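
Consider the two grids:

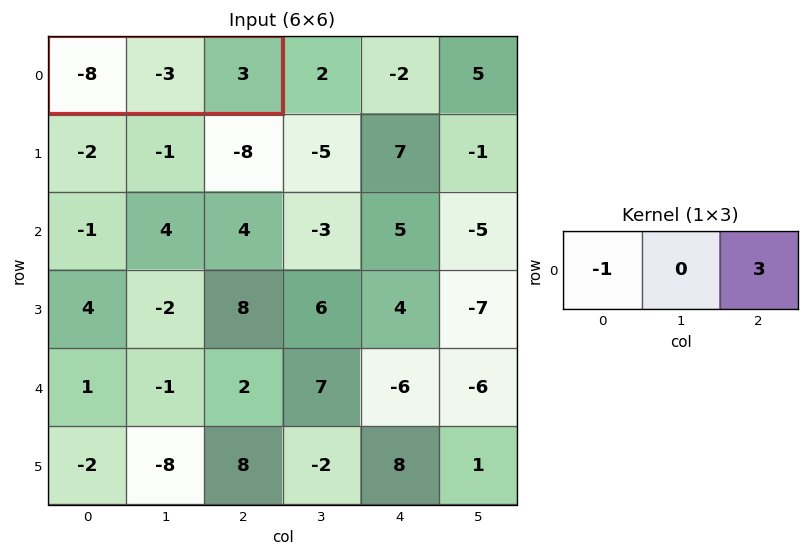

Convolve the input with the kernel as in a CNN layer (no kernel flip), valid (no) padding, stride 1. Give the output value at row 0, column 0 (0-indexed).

17

The receptive field on the input at this output position is [-8 -3 3]. Elementwise product with the kernel and sum: -8·-1 + 3·3.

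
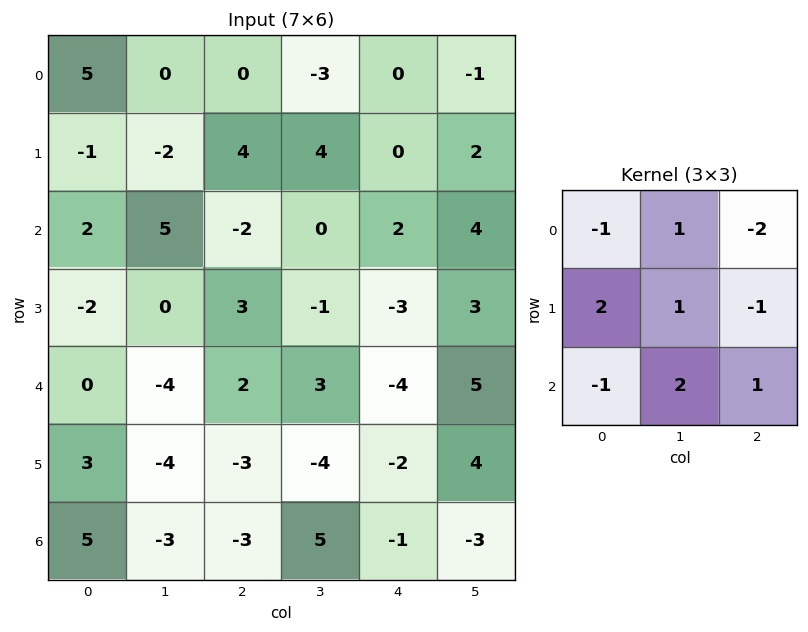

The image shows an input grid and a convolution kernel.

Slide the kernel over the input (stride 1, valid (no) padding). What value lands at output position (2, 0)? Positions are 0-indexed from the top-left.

The receptive field on the input at this output position is [2 5 -2 / -2 0 3 / 0 -4 2]. Elementwise product with the kernel and sum: 2·-1 + 5·1 + -2·-2 + -2·2 + 0·1 + 3·-1 + 0·-1 + -4·2 + 2·1.

-6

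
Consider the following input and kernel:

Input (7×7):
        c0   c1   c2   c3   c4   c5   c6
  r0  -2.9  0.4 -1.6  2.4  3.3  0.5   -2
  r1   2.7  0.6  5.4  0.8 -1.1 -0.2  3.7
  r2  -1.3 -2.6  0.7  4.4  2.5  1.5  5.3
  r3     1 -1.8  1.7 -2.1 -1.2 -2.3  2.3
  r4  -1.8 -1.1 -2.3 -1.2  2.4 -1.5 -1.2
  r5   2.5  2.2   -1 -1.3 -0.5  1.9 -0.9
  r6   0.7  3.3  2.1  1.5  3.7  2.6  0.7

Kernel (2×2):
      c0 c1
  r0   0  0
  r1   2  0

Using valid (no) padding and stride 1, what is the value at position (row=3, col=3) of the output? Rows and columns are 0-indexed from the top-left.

-2.4

The receptive field on the input at this output position is [-2.1 -1.2 / -1.2 2.4]. Elementwise product with the kernel and sum: -1.2·2.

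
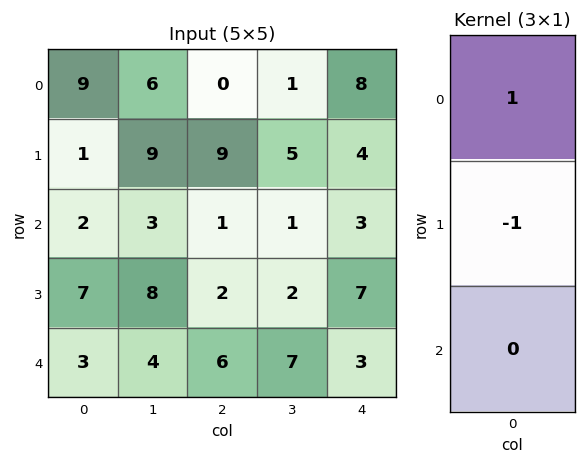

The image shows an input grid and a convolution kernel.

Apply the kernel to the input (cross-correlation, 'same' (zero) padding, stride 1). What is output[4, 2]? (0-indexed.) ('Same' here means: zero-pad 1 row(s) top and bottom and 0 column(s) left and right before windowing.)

The receptive field on the zero-padded input at this output position is [2 / 6 / 0]. Elementwise product with the kernel and sum: 2·1 + 6·-1.

-4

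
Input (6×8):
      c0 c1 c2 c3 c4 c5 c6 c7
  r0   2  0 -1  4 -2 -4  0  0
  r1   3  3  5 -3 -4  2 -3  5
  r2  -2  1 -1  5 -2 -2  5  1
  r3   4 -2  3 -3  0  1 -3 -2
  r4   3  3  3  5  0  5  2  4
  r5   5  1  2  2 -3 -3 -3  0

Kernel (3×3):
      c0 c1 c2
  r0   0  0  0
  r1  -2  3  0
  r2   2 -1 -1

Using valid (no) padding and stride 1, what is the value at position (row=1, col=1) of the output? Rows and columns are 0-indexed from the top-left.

The receptive field on the input at this output position is [3 5 -3 / 1 -1 5 / -2 3 -3]. Elementwise product with the kernel and sum: 1·-2 + -1·3 + -2·2 + 3·-1 + -3·-1.

-9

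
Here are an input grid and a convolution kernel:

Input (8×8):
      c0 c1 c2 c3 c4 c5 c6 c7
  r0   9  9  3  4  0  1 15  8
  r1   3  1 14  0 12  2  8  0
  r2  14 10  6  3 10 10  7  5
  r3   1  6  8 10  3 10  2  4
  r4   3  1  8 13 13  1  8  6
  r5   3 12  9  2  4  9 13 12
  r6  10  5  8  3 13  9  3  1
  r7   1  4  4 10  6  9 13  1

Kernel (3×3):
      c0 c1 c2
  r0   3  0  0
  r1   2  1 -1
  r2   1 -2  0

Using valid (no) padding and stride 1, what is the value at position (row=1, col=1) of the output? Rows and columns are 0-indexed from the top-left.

The receptive field on the input at this output position is [1 14 0 / 10 6 3 / 6 8 10]. Elementwise product with the kernel and sum: 1·3 + 10·2 + 6·1 + 3·-1 + 6·1 + 8·-2.

16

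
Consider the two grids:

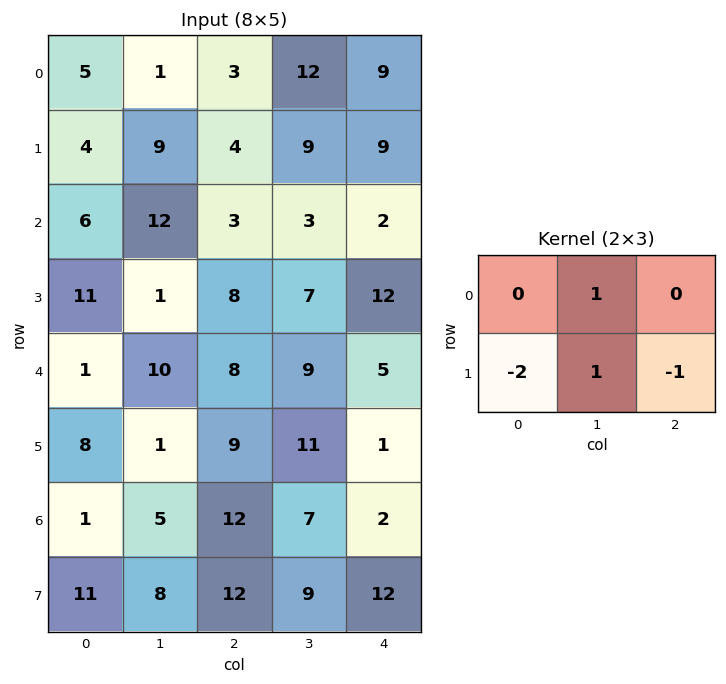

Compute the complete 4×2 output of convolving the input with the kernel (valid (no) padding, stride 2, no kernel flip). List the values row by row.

-2 4
-17 -18
-14 1
-21 -20

Output[0,0]: The receptive field on the input at this output position is [5 1 3 / 4 9 4]. Elementwise product with the kernel and sum: 1·1 + 4·-2 + 9·1 + 4·-1.
Output[0,1]: The receptive field on the input at this output position is [3 12 9 / 4 9 9]. Elementwise product with the kernel and sum: 12·1 + 4·-2 + 9·1 + 9·-1.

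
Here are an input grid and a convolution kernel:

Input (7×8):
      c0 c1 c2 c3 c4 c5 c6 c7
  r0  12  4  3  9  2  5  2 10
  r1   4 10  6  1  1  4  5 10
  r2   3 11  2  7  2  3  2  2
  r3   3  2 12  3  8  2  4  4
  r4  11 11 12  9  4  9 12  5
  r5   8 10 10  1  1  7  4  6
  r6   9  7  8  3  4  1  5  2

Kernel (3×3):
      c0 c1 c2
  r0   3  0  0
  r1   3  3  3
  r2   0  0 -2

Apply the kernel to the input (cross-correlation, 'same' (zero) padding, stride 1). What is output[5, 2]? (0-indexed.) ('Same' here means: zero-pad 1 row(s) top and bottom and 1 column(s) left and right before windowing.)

90

The receptive field on the zero-padded input at this output position is [11 12 9 / 10 10 1 / 7 8 3]. Elementwise product with the kernel and sum: 11·3 + 10·3 + 10·3 + 1·3 + 3·-2.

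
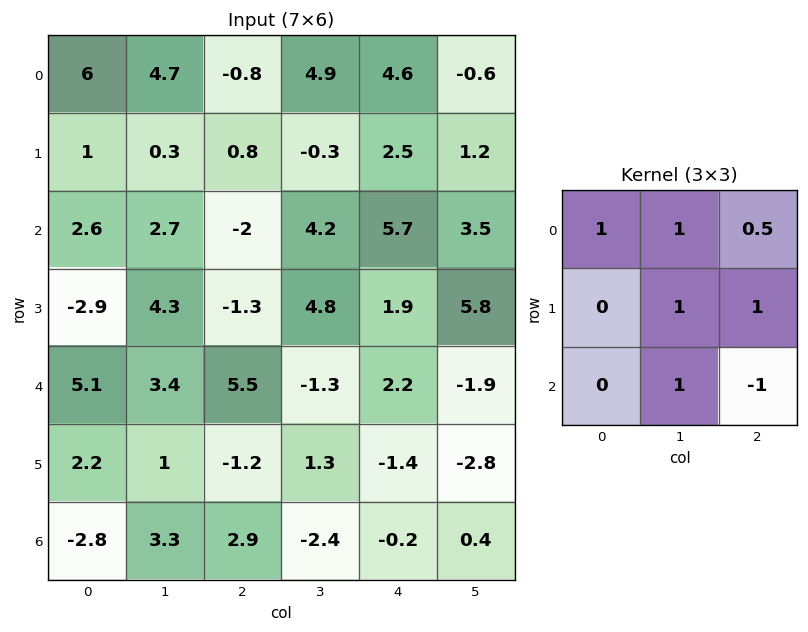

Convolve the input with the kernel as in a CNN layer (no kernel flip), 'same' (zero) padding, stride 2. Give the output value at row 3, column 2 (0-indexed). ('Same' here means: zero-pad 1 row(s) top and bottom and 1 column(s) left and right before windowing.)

-1.3

The receptive field on the zero-padded input at this output position is [1.3 -1.4 -2.8 / -2.4 -0.2 0.4 / 0 0 0]. Elementwise product with the kernel and sum: 1.3·1 + -1.4·1 + -2.8·0.5 + -0.2·1 + 0.4·1 + 0·1 + 0·-1.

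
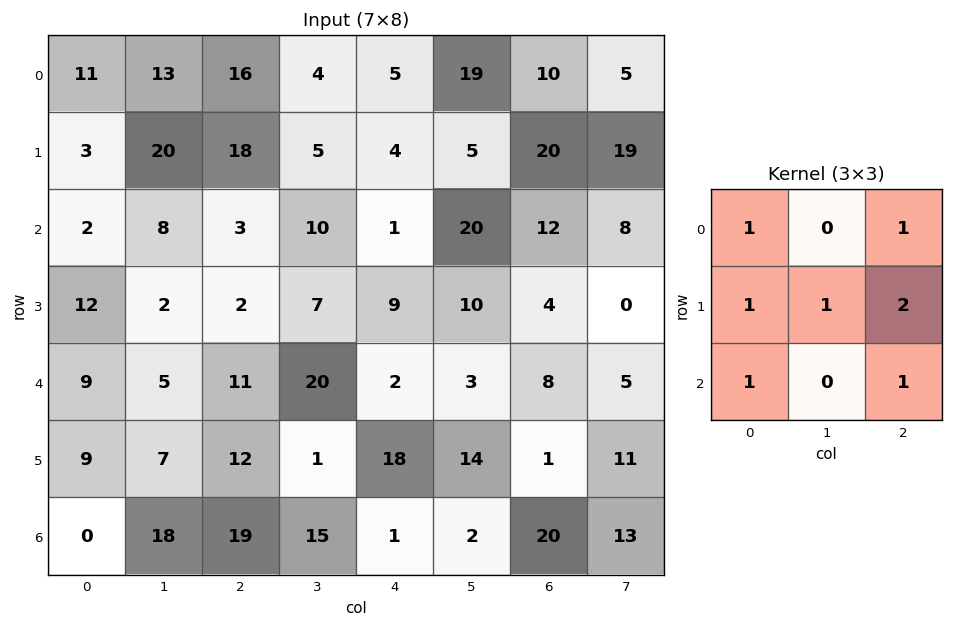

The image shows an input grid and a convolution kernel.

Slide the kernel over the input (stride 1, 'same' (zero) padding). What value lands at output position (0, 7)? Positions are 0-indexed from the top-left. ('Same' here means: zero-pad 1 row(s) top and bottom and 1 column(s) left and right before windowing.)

35

The receptive field on the zero-padded input at this output position is [0 0 0 / 10 5 0 / 20 19 0]. Elementwise product with the kernel and sum: 0·1 + 0·1 + 10·1 + 5·1 + 0·2 + 20·1 + 0·1.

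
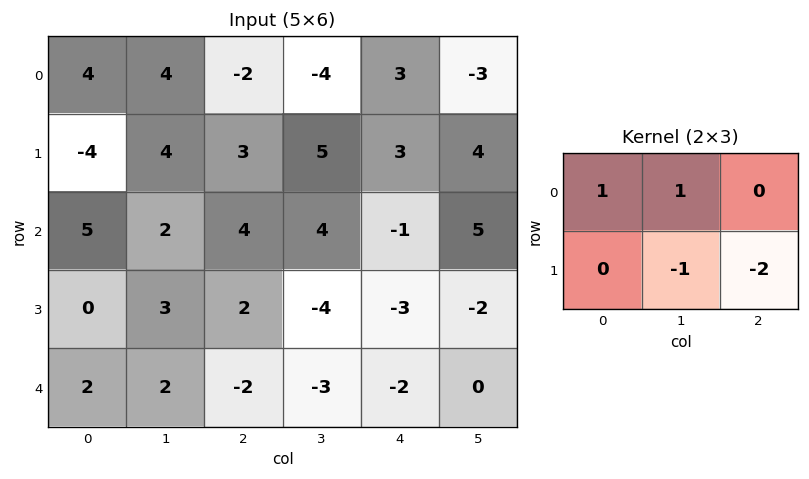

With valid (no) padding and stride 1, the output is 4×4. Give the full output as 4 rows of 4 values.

-2 -11 -17 -12
-10 -5 6 -1
0 12 18 10
5 13 5 -5

Output[0,0]: The receptive field on the input at this output position is [4 4 -2 / -4 4 3]. Elementwise product with the kernel and sum: 4·1 + 4·1 + 4·-1 + 3·-2.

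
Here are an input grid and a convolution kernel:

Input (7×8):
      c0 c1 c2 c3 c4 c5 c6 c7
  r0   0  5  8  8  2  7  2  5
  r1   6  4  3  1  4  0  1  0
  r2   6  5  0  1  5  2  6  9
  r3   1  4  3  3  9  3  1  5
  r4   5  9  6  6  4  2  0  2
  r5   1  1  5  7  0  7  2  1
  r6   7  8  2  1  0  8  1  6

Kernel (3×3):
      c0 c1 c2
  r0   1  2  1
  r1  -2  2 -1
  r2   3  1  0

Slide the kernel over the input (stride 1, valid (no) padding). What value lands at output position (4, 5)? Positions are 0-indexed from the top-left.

18

The receptive field on the input at this output position is [2 0 2 / 7 2 1 / 8 1 6]. Elementwise product with the kernel and sum: 2·1 + 0·2 + 2·1 + 7·-2 + 2·2 + 1·-1 + 8·3 + 1·1.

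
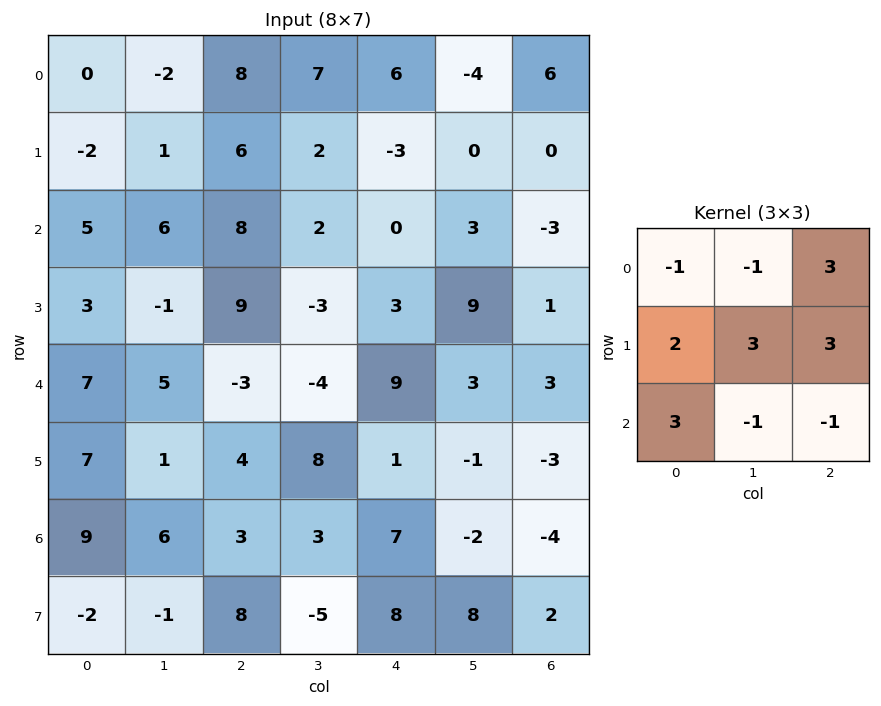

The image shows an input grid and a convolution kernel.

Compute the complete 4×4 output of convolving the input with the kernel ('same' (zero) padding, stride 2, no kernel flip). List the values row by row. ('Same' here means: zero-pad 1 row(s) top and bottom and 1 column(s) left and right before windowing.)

-5 36 29 10
36 32 -7 23
22 -37 79 5
44 43 -22 10

Output[0,0]: The receptive field on the zero-padded input at this output position is [0 0 0 / 0 0 -2 / 0 -2 1]. Elementwise product with the kernel and sum: 0·-1 + 0·-1 + 0·3 + 0·2 + 0·3 + -2·3 + 0·3 + -2·-1 + 1·-1.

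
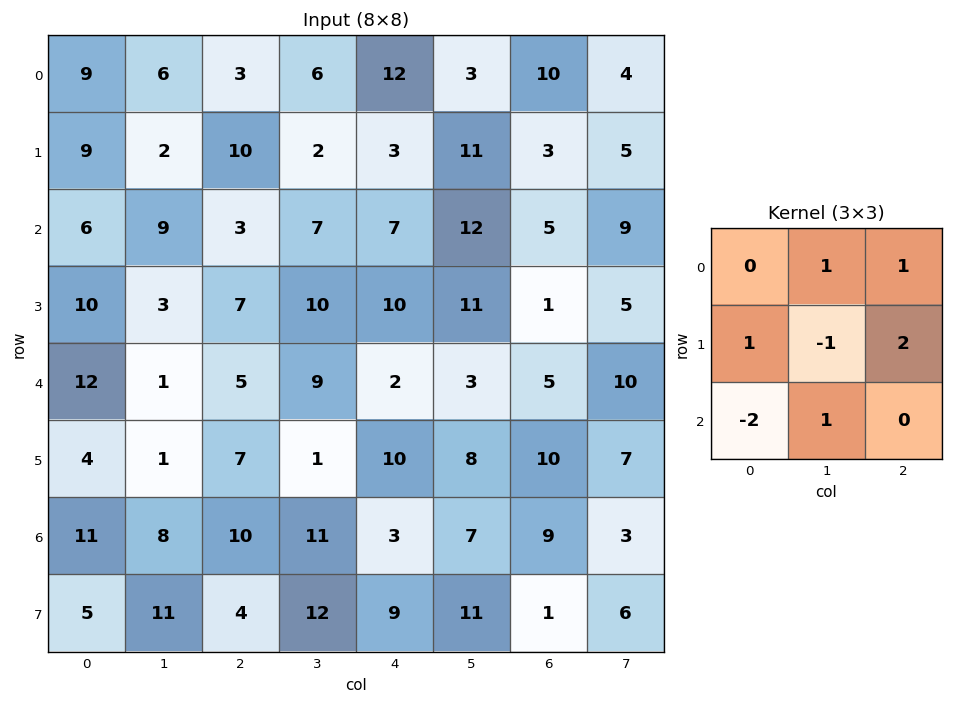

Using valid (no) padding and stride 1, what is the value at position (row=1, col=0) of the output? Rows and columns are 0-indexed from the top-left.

The receptive field on the input at this output position is [9 2 10 / 6 9 3 / 10 3 7]. Elementwise product with the kernel and sum: 2·1 + 10·1 + 6·1 + 9·-1 + 3·2 + 10·-2 + 3·1.

-2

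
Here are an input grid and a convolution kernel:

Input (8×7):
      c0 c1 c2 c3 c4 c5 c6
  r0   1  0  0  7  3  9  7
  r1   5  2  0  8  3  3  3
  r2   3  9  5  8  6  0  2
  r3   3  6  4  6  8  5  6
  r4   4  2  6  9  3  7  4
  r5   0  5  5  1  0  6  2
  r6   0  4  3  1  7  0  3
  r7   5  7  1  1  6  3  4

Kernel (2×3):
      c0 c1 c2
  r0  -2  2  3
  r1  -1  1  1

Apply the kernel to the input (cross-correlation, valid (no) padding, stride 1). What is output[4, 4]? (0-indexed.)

28

The receptive field on the input at this output position is [3 7 4 / 0 6 2]. Elementwise product with the kernel and sum: 3·-2 + 7·2 + 4·3 + 0·-1 + 6·1 + 2·1.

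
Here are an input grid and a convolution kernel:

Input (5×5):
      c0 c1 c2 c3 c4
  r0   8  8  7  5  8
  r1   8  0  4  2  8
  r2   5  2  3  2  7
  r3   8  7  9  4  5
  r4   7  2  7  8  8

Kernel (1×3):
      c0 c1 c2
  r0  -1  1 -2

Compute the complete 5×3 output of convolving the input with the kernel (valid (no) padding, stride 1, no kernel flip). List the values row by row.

-14 -11 -18
-16 0 -18
-9 -3 -15
-19 -6 -15
-19 -11 -15

Output[0,0]: The receptive field on the input at this output position is [8 8 7]. Elementwise product with the kernel and sum: 8·-1 + 8·1 + 7·-2.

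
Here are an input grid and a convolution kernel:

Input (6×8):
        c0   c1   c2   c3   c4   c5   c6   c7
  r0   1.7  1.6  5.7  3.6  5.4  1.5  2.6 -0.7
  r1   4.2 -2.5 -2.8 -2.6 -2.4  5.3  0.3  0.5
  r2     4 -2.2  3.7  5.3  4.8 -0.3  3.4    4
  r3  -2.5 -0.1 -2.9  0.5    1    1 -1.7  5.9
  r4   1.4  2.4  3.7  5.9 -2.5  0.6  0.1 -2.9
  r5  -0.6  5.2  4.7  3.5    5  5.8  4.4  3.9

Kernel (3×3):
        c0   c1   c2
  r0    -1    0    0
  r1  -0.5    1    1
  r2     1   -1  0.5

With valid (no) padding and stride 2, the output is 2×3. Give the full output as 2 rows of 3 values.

-1.05 -8.5 8.2
-4.9 -4.2 -9.05

Output[0,0]: The receptive field on the input at this output position is [1.7 1.6 5.7 / 4.2 -2.5 -2.8 / 4 -2.2 3.7]. Elementwise product with the kernel and sum: 1.7·-1 + 4.2·-0.5 + -2.5·1 + -2.8·1 + 4·1 + -2.2·-1 + 3.7·0.5.
Output[0,1]: The receptive field on the input at this output position is [5.7 3.6 5.4 / -2.8 -2.6 -2.4 / 3.7 5.3 4.8]. Elementwise product with the kernel and sum: 5.7·-1 + -2.8·-0.5 + -2.6·1 + -2.4·1 + 3.7·1 + 5.3·-1 + 4.8·0.5.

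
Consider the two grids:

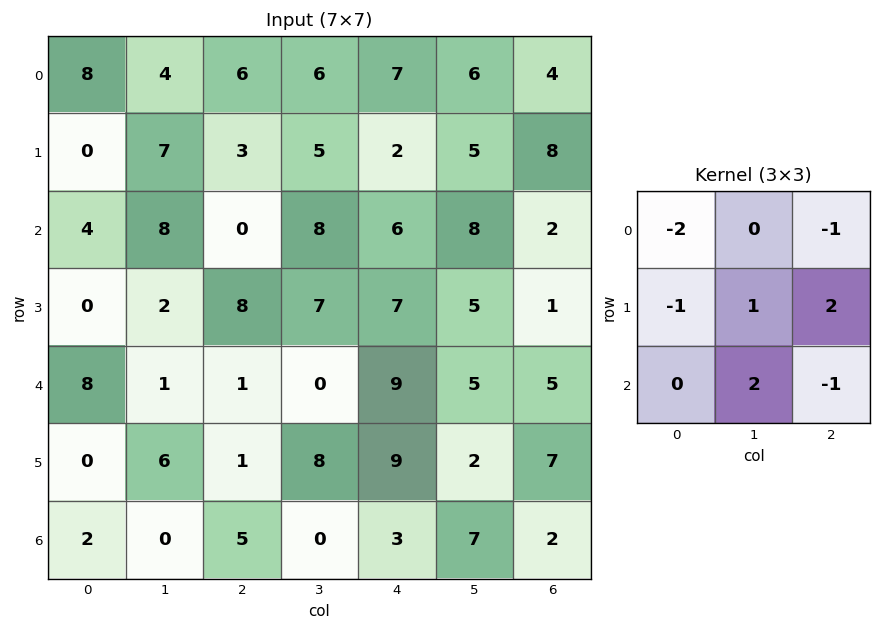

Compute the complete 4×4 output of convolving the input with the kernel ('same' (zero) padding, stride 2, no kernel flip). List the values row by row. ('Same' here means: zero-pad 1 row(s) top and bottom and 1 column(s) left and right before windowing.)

Output[0,0]: The receptive field on the zero-padded input at this output position is [0 0 0 / 0 8 4 / 0 0 7]. Elementwise product with the kernel and sum: 0·-2 + 0·-1 + 0·-1 + 8·1 + 4·2 + 0·2 + 7·-1.
Output[0,1]: The receptive field on the zero-padded input at this output position is [0 0 0 / 4 6 6 / 7 3 5]. Elementwise product with the kernel and sum: 0·-2 + 0·-1 + 4·-1 + 6·1 + 6·2 + 3·2 + 5·-1.

9 15 12 14
11 -2 8 -14
2 -17 16 4
-4 -15 -1 -9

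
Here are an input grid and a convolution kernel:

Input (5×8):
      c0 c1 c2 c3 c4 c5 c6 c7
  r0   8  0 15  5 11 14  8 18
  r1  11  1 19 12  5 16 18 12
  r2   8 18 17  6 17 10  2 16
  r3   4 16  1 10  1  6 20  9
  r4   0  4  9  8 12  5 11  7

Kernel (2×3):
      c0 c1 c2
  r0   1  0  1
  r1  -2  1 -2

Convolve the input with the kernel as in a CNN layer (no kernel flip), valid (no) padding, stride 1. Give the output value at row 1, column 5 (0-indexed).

-22

The receptive field on the input at this output position is [16 18 12 / 10 2 16]. Elementwise product with the kernel and sum: 16·1 + 12·1 + 10·-2 + 2·1 + 16·-2.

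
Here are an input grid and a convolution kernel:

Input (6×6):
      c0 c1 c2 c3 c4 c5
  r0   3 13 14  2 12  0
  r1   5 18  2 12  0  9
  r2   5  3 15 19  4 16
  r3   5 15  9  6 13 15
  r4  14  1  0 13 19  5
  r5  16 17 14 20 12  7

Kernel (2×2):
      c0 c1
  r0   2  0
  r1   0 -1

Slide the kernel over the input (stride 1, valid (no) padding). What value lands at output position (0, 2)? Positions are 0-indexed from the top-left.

16

The receptive field on the input at this output position is [14 2 / 2 12]. Elementwise product with the kernel and sum: 14·2 + 12·-1.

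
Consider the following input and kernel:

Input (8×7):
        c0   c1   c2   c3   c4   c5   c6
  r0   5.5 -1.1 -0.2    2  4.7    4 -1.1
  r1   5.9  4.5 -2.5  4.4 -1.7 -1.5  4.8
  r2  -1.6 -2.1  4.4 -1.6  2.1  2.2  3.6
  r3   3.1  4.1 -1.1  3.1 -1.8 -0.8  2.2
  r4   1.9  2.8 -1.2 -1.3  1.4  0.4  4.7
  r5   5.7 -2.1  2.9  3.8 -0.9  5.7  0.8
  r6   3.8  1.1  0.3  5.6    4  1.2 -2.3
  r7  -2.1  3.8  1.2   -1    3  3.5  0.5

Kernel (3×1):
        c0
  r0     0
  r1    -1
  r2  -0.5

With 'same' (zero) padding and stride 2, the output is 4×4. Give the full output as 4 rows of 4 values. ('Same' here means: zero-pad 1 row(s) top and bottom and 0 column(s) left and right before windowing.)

Output[0,0]: The receptive field on the zero-padded input at this output position is [0 / 5.5 / 5.9]. Elementwise product with the kernel and sum: 5.5·-1 + 5.9·-0.5.
Output[0,1]: The receptive field on the zero-padded input at this output position is [0 / -0.2 / -2.5]. Elementwise product with the kernel and sum: -0.2·-1 + -2.5·-0.5.

-8.45 1.45 -3.85 -1.3
0.05 -3.85 -1.2 -4.7
-4.75 -0.25 -0.95 -5.1
-2.75 -0.9 -5.5 2.05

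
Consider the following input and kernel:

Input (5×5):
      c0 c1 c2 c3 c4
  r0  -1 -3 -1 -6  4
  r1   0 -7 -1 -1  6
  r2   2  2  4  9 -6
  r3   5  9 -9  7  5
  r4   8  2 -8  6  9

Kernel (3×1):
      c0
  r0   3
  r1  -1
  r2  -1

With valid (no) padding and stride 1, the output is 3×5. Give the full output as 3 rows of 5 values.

Output[0,0]: The receptive field on the input at this output position is [-1 / 0 / 2]. Elementwise product with the kernel and sum: -1·3 + 0·-1 + 2·-1.
Output[0,1]: The receptive field on the input at this output position is [-3 / -7 / 2]. Elementwise product with the kernel and sum: -3·3 + -7·-1 + 2·-1.

-5 -4 -6 -26 12
-7 -32 2 -19 19
-7 -5 29 14 -32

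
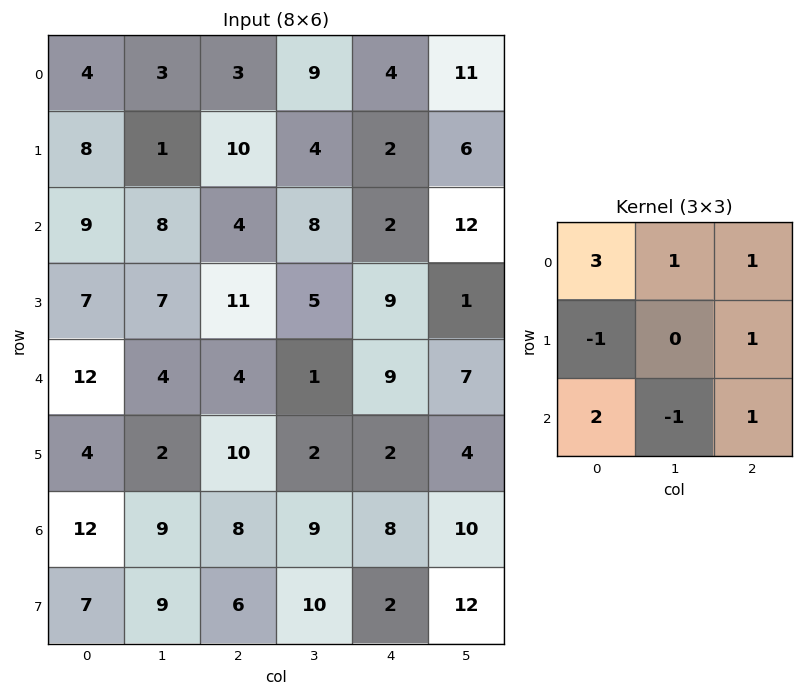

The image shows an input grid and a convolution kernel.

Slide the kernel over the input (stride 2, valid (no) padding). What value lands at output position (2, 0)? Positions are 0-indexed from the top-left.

The receptive field on the input at this output position is [12 4 4 / 4 2 10 / 12 9 8]. Elementwise product with the kernel and sum: 12·3 + 4·1 + 4·1 + 4·-1 + 10·1 + 12·2 + 9·-1 + 8·1.

73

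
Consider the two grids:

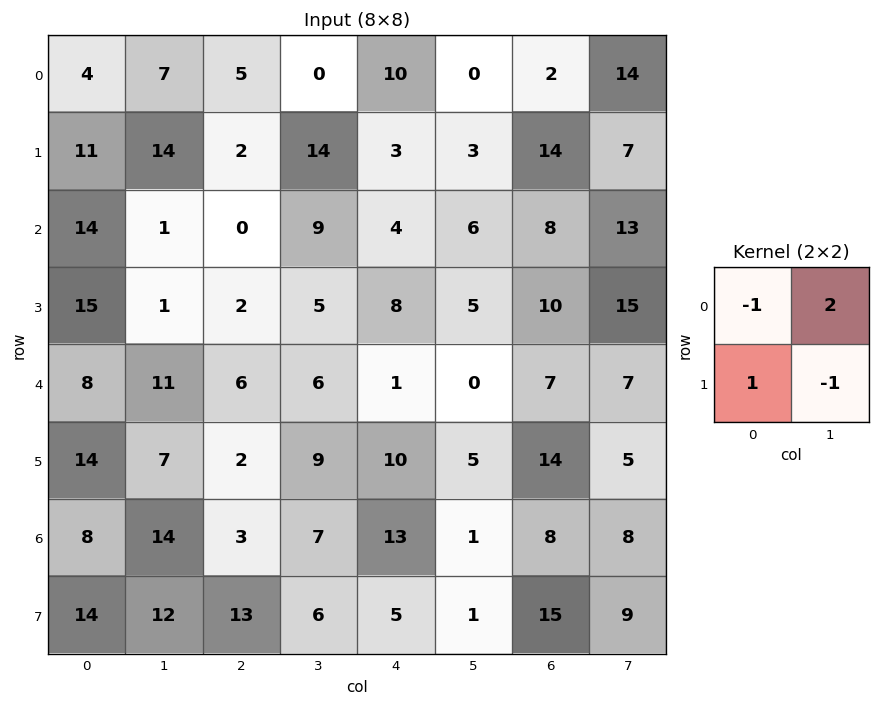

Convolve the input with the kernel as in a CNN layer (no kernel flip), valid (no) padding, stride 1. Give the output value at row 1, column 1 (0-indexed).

The receptive field on the input at this output position is [14 2 / 1 0]. Elementwise product with the kernel and sum: 14·-1 + 2·2 + 1·1 + 0·-1.

-9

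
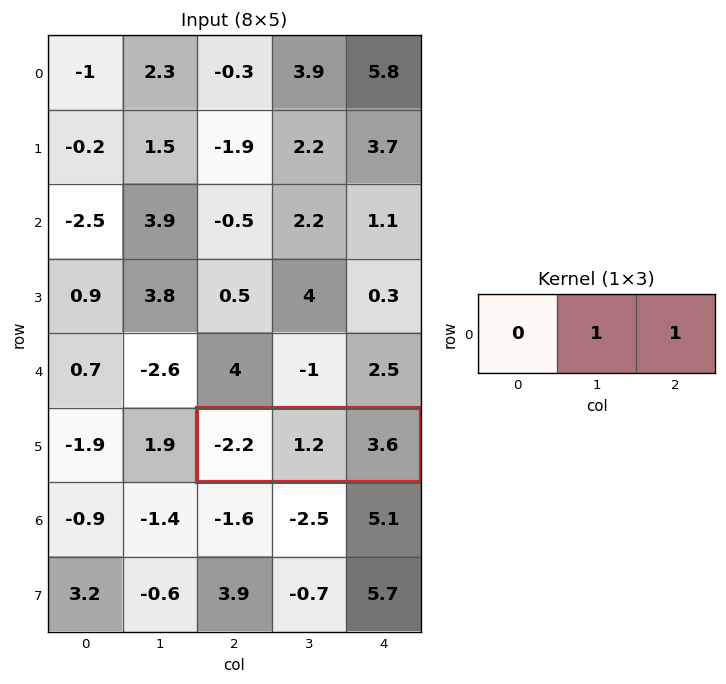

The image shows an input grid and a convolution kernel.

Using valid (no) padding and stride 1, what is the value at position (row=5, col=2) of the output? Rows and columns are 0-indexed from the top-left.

The receptive field on the input at this output position is [-2.2 1.2 3.6]. Elementwise product with the kernel and sum: 1.2·1 + 3.6·1.

4.8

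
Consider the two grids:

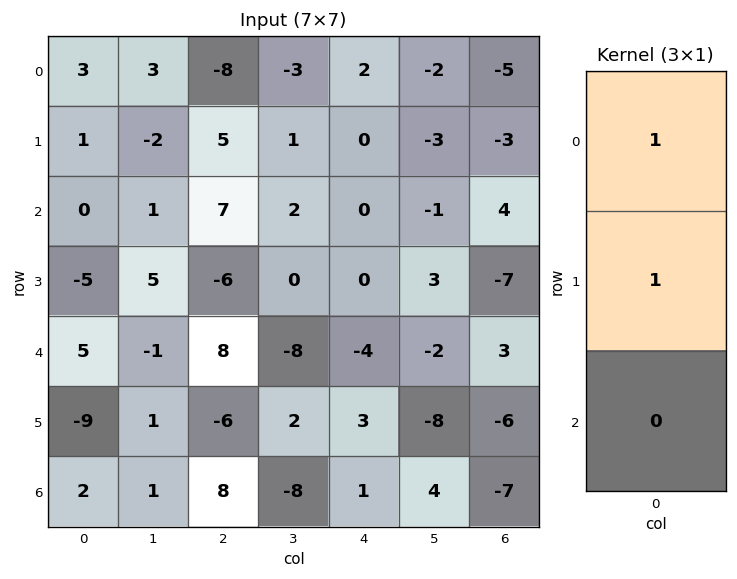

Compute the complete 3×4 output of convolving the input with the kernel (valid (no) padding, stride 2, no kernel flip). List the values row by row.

4 -3 2 -8
-5 1 0 -3
-4 2 -1 -3

Output[0,0]: The receptive field on the input at this output position is [3 / 1 / 0]. Elementwise product with the kernel and sum: 3·1 + 1·1.
Output[0,1]: The receptive field on the input at this output position is [-8 / 5 / 7]. Elementwise product with the kernel and sum: -8·1 + 5·1.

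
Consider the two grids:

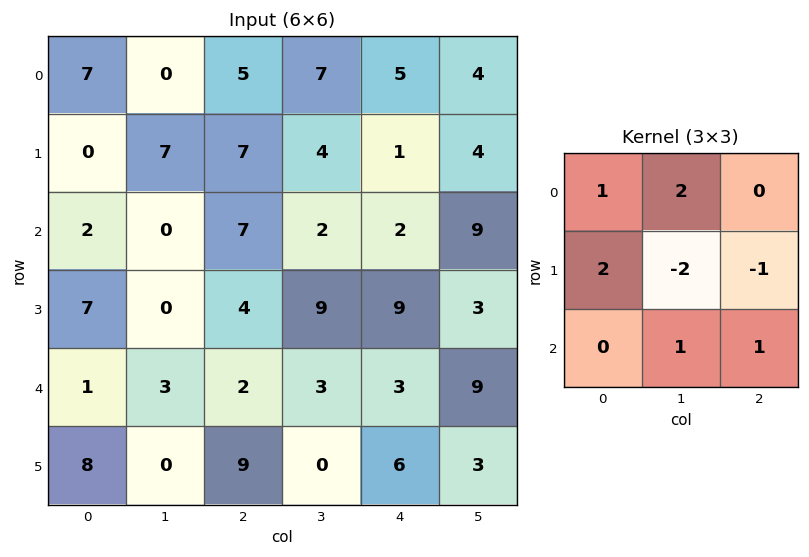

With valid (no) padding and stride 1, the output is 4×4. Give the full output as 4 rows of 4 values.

Output[0,0]: The receptive field on the input at this output position is [7 0 5 / 0 7 7 / 2 0 7]. Elementwise product with the kernel and sum: 7·1 + 0·2 + 0·2 + 7·-2 + 7·-1 + 0·1 + 7·1.

-7 15 28 30
15 18 41 9
17 2 -2 15
10 16 23 27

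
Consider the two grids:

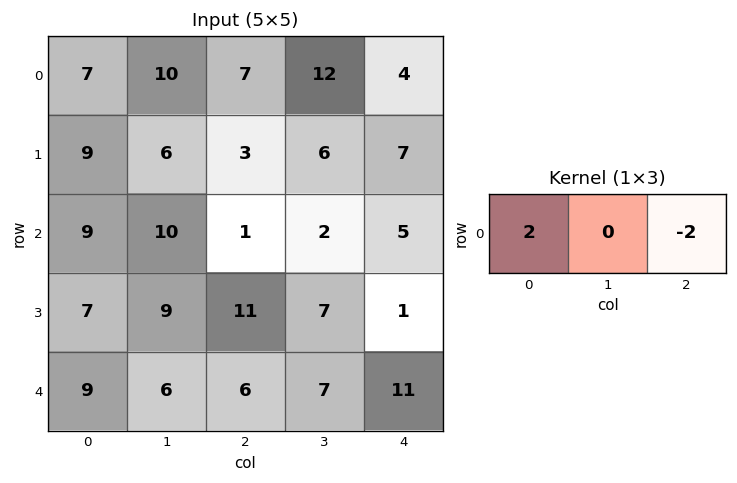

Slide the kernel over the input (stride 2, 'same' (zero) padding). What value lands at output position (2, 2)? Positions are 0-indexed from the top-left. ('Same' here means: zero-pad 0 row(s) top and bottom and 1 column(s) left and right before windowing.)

The receptive field on the zero-padded input at this output position is [7 11 0]. Elementwise product with the kernel and sum: 7·2 + 0·-2.

14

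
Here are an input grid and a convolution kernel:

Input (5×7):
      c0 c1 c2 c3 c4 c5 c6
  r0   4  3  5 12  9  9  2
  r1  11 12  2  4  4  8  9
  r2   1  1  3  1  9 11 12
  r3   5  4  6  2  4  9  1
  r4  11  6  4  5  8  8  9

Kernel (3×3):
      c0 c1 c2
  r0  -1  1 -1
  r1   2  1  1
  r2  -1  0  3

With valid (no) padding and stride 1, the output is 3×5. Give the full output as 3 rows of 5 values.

Output[0,0]: The receptive field on the input at this output position is [4 3 5 / 11 12 2 / 1 1 3]. Elementwise product with the kernel and sum: 4·-1 + 3·1 + 5·-1 + 11·2 + 12·1 + 2·1 + 1·-1 + 3·3.
Output[0,1]: The receptive field on the input at this output position is [3 5 12 / 12 2 4 / 1 3 1]. Elementwise product with the kernel and sum: 3·-1 + 5·1 + 12·-1 + 12·2 + 2·1 + 4·1 + 1·-1 + 1·3.

38 22 34 40 50
18 -6 20 39 35
18 26 27 33 27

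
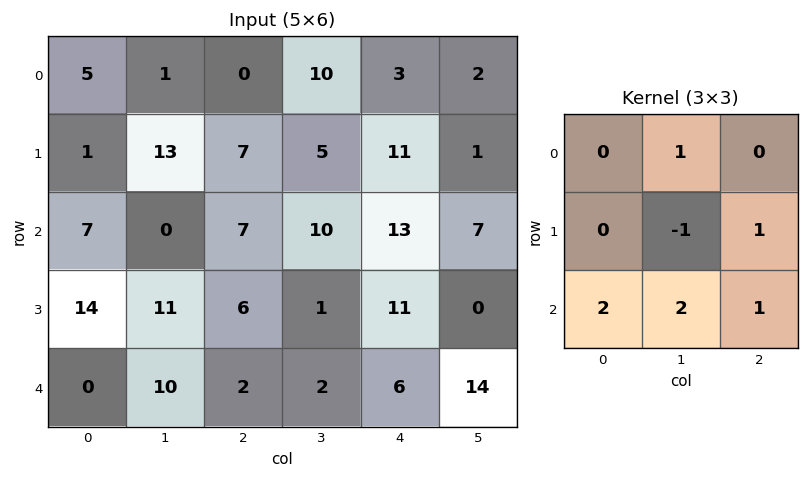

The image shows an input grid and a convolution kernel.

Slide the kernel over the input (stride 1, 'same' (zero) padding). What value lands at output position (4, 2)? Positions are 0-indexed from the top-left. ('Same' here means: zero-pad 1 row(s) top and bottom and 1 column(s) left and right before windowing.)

6

The receptive field on the zero-padded input at this output position is [11 6 1 / 10 2 2 / 0 0 0]. Elementwise product with the kernel and sum: 6·1 + 2·-1 + 2·1 + 0·2 + 0·2 + 0·1.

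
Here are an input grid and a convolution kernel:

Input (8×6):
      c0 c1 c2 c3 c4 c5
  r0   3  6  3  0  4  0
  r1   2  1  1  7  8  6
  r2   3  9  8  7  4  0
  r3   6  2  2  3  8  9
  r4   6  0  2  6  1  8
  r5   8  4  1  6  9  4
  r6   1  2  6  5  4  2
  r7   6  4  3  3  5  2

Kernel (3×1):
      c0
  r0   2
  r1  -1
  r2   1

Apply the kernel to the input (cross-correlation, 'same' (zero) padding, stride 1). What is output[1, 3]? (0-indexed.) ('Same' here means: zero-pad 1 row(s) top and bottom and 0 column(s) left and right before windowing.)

The receptive field on the zero-padded input at this output position is [0 / 7 / 7]. Elementwise product with the kernel and sum: 0·2 + 7·-1 + 7·1.

0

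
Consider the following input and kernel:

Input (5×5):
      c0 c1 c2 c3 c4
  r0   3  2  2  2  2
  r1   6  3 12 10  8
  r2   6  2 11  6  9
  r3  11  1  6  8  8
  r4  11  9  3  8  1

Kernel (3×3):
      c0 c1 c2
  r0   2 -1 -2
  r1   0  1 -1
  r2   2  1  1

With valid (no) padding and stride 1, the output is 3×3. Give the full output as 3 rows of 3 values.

Output[0,0]: The receptive field on the input at this output position is [3 2 2 / 6 3 12 / 6 2 11]. Elementwise product with the kernel and sum: 3·2 + 2·-1 + 2·-2 + 3·1 + 12·-1 + 6·2 + 2·1 + 11·1.

16 21 37
5 -5 23
17 8 13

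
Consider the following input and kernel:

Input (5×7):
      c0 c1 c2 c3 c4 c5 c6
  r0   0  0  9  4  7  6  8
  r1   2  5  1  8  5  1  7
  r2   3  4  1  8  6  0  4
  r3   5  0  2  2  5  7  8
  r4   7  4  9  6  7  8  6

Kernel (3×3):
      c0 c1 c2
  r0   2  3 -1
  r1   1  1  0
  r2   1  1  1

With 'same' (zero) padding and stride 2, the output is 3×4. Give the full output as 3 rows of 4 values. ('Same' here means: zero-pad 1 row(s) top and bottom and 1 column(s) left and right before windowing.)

7 23 25 22
9 14 58 42
22 17 25 52

Output[0,0]: The receptive field on the zero-padded input at this output position is [0 0 0 / 0 0 0 / 0 2 5]. Elementwise product with the kernel and sum: 0·2 + 0·3 + 0·-1 + 0·1 + 0·1 + 0·1 + 2·1 + 5·1.
Output[0,1]: The receptive field on the zero-padded input at this output position is [0 0 0 / 0 9 4 / 5 1 8]. Elementwise product with the kernel and sum: 0·2 + 0·3 + 0·-1 + 0·1 + 9·1 + 5·1 + 1·1 + 8·1.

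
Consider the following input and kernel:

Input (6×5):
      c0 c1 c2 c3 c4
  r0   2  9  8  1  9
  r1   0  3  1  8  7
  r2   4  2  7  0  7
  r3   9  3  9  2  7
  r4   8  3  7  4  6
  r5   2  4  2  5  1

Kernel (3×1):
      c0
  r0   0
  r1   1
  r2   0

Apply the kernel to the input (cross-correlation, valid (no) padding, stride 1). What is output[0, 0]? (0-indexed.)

The receptive field on the input at this output position is [2 / 0 / 4]. Elementwise product with the kernel and sum: 0·1.

0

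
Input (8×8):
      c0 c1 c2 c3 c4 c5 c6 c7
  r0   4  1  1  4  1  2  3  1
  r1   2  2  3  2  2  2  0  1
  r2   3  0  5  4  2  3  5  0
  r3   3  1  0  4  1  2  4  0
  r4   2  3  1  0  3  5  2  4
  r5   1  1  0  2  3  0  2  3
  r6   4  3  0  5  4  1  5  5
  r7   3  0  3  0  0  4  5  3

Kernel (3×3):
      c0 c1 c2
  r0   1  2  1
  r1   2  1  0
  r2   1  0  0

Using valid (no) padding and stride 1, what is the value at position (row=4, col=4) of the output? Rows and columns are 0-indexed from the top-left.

The receptive field on the input at this output position is [3 5 2 / 3 0 2 / 4 1 5]. Elementwise product with the kernel and sum: 3·1 + 5·2 + 2·1 + 3·2 + 0·1 + 4·1.

25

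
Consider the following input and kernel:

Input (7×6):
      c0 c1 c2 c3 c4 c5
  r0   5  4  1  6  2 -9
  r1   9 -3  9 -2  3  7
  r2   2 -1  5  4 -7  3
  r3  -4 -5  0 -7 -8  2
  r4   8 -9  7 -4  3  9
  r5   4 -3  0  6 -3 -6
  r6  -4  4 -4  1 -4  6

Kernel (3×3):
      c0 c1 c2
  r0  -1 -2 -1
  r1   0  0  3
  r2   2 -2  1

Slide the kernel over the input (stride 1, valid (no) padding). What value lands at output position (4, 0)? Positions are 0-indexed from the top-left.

The receptive field on the input at this output position is [8 -9 7 / 4 -3 0 / -4 4 -4]. Elementwise product with the kernel and sum: 8·-1 + -9·-2 + 7·-1 + 0·3 + -4·2 + 4·-2 + -4·1.

-17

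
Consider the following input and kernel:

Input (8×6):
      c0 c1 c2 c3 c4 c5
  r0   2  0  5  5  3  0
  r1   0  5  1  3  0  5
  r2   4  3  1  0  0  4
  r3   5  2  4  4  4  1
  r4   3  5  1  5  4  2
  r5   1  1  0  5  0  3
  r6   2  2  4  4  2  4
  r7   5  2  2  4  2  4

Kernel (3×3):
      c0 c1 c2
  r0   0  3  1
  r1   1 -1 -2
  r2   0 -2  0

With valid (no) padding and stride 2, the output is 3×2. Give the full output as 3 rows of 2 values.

-8 16
-5 -18
12 6

Output[0,0]: The receptive field on the input at this output position is [2 0 5 / 0 5 1 / 4 3 1]. Elementwise product with the kernel and sum: 0·3 + 5·1 + 0·1 + 5·-1 + 1·-2 + 3·-2.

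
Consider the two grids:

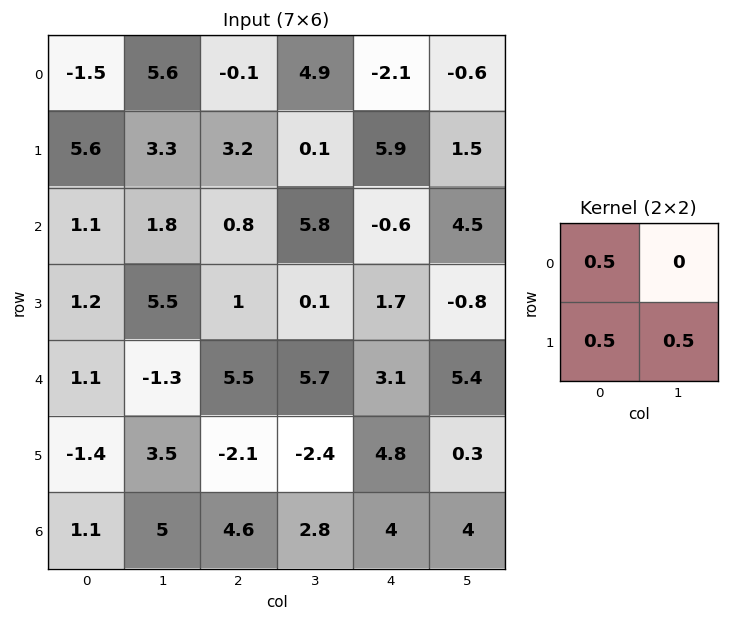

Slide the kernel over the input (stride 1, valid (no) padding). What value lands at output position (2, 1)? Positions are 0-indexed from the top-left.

4.15

The receptive field on the input at this output position is [1.8 0.8 / 5.5 1]. Elementwise product with the kernel and sum: 1.8·0.5 + 5.5·0.5 + 1·0.5.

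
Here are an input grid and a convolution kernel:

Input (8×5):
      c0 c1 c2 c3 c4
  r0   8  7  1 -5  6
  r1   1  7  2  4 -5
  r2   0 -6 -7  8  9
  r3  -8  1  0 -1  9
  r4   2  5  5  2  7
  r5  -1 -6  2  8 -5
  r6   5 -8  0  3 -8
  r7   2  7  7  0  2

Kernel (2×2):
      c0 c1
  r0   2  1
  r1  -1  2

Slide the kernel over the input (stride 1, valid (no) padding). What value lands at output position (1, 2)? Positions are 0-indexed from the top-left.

31

The receptive field on the input at this output position is [2 4 / -7 8]. Elementwise product with the kernel and sum: 2·2 + 4·1 + -7·-1 + 8·2.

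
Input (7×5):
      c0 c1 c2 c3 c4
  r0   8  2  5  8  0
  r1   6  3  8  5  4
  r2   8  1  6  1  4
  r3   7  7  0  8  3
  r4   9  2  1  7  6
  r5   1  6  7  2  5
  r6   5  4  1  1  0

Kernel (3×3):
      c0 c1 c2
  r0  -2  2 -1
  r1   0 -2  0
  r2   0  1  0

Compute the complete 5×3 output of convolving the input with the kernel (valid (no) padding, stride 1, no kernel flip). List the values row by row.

-22 -12 -3
-9 -7 -4
-32 10 -23
2 -17 1
-23 -22 3

Output[0,0]: The receptive field on the input at this output position is [8 2 5 / 6 3 8 / 8 1 6]. Elementwise product with the kernel and sum: 8·-2 + 2·2 + 5·-1 + 3·-2 + 1·1.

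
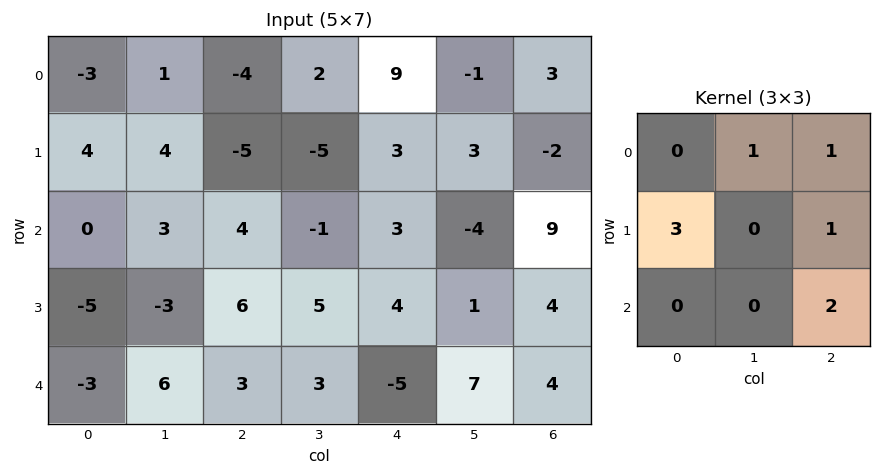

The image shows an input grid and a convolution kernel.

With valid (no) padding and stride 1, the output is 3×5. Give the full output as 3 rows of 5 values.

12 3 5 -12 27
15 8 21 1 27
4 5 14 29 29

Output[0,0]: The receptive field on the input at this output position is [-3 1 -4 / 4 4 -5 / 0 3 4]. Elementwise product with the kernel and sum: 1·1 + -4·1 + 4·3 + -5·1 + 4·2.
Output[0,1]: The receptive field on the input at this output position is [1 -4 2 / 4 -5 -5 / 3 4 -1]. Elementwise product with the kernel and sum: -4·1 + 2·1 + 4·3 + -5·1 + -1·2.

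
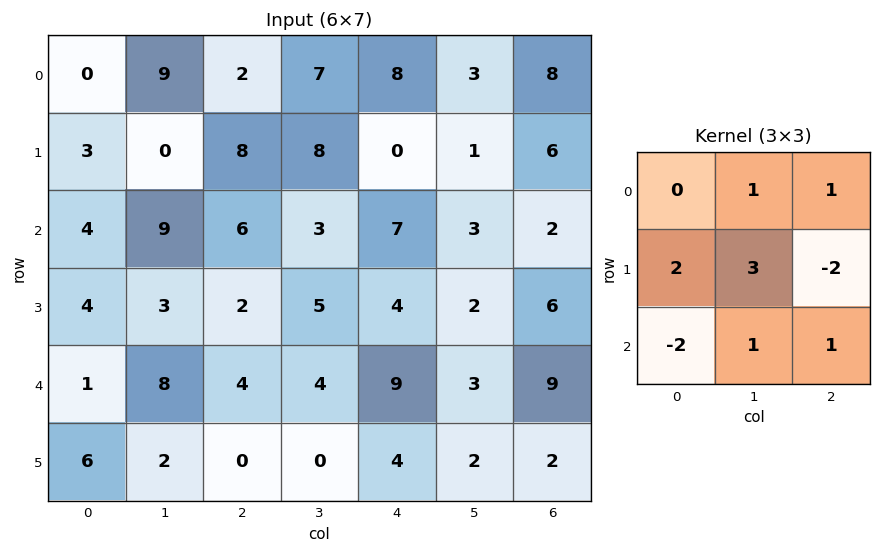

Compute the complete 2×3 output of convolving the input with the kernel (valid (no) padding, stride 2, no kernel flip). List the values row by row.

Output[0,0]: The receptive field on the input at this output position is [0 9 2 / 3 0 8 / 4 9 6]. Elementwise product with the kernel and sum: 9·1 + 2·1 + 3·2 + 0·3 + 8·-2 + 4·-2 + 9·1 + 6·1.
Output[0,1]: The receptive field on the input at this output position is [2 7 8 / 8 8 0 / 6 3 7]. Elementwise product with the kernel and sum: 7·1 + 8·1 + 8·2 + 8·3 + 0·-2 + 6·-2 + 3·1 + 7·1.

8 53 -7
38 26 1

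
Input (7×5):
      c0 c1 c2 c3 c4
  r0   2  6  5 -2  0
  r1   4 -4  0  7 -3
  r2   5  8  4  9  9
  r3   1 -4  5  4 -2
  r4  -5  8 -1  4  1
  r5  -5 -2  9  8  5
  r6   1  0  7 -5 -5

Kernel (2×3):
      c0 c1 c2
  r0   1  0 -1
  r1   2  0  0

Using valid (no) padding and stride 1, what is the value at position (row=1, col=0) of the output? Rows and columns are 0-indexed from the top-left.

The receptive field on the input at this output position is [4 -4 0 / 5 8 4]. Elementwise product with the kernel and sum: 4·1 + 0·-1 + 5·2.

14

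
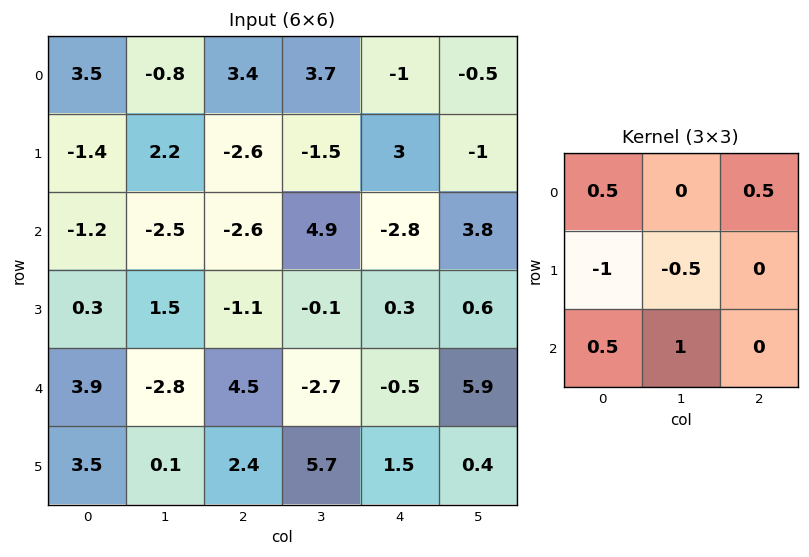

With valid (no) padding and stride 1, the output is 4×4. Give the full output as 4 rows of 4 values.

Output[0,0]: The receptive field on the input at this output position is [3.5 -0.8 3.4 / -1.4 2.2 -2.6 / -1.2 -2.5 -2.6]. Elementwise product with the kernel and sum: 3.5·0.5 + 3.4·0.5 + -1.4·-1 + 2.2·-0.5 + -1.2·0.5 + -2.5·1.

0.65 -3.3 8.15 1.25
2.1 3.8 -0.3 -4.5
-3.8 3.35 -2 2.45
-1.05 3.7 3.35 7.55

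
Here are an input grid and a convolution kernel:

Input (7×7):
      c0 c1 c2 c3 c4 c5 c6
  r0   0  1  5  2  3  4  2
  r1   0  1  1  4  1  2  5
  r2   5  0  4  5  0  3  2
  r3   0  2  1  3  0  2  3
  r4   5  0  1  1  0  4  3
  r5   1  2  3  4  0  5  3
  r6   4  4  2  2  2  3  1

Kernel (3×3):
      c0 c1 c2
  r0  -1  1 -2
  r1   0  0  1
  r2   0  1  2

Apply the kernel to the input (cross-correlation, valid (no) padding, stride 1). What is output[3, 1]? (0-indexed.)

5

The receptive field on the input at this output position is [2 1 3 / 0 1 1 / 2 3 4]. Elementwise product with the kernel and sum: 2·-1 + 1·1 + 3·-2 + 1·1 + 3·1 + 4·2.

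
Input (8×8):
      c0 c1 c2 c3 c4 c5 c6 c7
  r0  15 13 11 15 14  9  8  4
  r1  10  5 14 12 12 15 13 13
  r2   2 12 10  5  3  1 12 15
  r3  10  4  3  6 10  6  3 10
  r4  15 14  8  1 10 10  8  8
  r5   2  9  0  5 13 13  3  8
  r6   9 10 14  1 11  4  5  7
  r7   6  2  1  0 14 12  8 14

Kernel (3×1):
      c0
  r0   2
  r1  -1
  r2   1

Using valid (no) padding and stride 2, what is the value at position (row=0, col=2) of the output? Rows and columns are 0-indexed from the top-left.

The receptive field on the input at this output position is [14 / 12 / 3]. Elementwise product with the kernel and sum: 14·2 + 12·-1 + 3·1.

19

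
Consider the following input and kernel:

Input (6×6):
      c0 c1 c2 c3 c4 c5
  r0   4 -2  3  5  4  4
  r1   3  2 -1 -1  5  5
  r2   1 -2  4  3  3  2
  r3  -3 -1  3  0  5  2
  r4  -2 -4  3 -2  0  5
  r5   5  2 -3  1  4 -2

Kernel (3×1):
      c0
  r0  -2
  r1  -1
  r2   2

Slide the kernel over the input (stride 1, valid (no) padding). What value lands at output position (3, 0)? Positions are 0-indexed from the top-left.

18

The receptive field on the input at this output position is [-3 / -2 / 5]. Elementwise product with the kernel and sum: -3·-2 + -2·-1 + 5·2.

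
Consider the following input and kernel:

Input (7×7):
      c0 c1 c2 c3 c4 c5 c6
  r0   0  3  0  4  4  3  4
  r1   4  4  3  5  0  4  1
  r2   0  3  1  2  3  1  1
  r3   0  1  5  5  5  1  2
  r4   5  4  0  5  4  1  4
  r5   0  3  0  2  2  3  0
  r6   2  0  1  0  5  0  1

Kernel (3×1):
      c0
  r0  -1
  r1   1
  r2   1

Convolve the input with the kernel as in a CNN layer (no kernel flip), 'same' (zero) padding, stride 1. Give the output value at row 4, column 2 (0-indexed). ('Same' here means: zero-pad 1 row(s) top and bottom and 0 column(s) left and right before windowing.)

-5

The receptive field on the zero-padded input at this output position is [5 / 0 / 0]. Elementwise product with the kernel and sum: 5·-1 + 0·1 + 0·1.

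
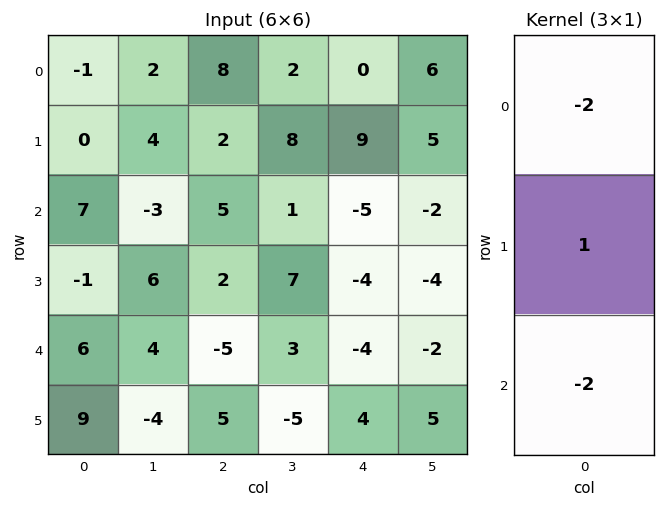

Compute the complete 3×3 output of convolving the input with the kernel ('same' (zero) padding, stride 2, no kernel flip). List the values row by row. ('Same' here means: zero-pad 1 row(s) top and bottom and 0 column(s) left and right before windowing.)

Output[0,0]: The receptive field on the zero-padded input at this output position is [0 / -1 / 0]. Elementwise product with the kernel and sum: 0·-2 + -1·1 + 0·-2.

-1 4 -18
9 -3 -15
-10 -19 -4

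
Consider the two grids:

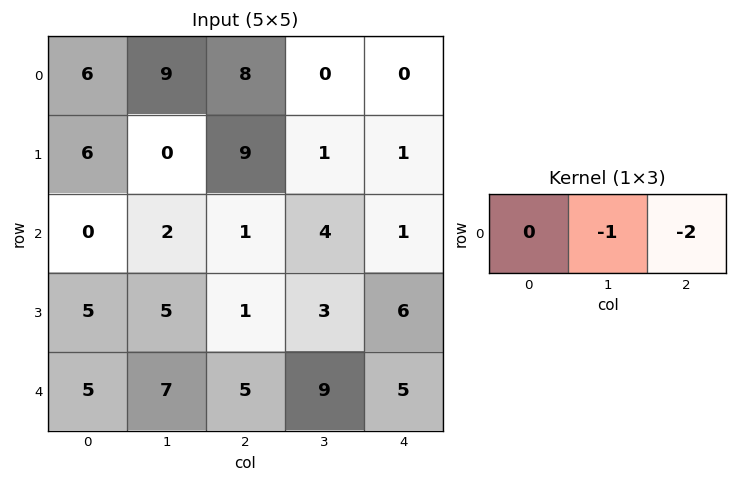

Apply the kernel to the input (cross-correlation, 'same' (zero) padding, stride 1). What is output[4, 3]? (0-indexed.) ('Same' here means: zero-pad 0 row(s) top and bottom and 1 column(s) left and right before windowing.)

-19

The receptive field on the zero-padded input at this output position is [5 9 5]. Elementwise product with the kernel and sum: 9·-1 + 5·-2.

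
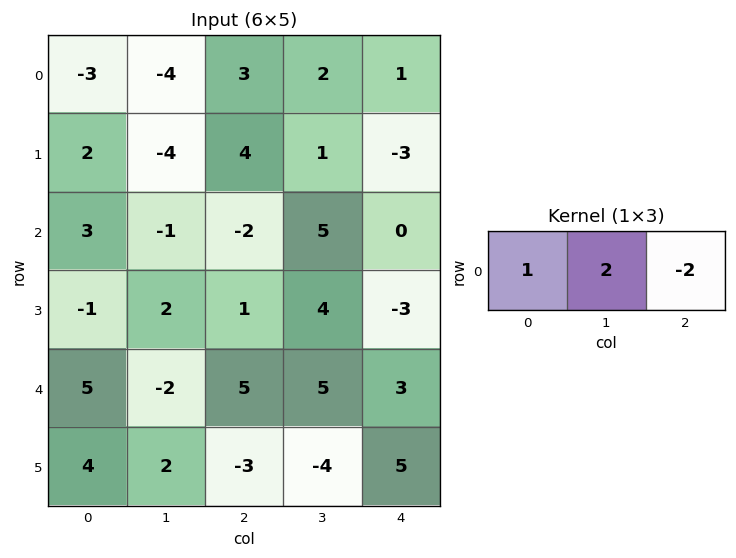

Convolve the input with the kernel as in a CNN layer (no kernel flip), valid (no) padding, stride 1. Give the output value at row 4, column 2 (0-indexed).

9

The receptive field on the input at this output position is [5 5 3]. Elementwise product with the kernel and sum: 5·1 + 5·2 + 3·-2.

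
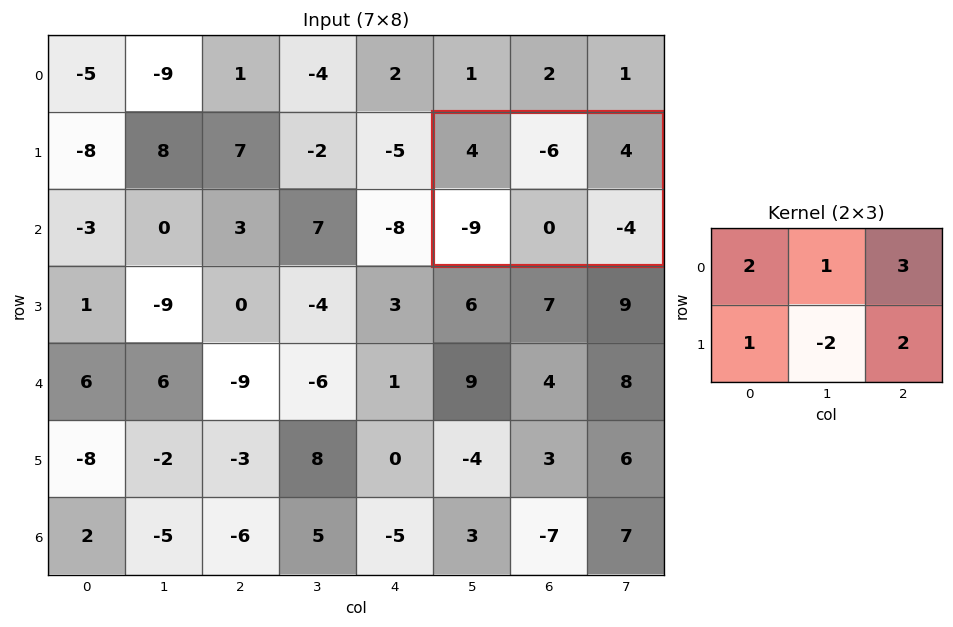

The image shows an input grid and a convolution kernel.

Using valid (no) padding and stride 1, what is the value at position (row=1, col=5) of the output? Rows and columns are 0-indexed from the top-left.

The receptive field on the input at this output position is [4 -6 4 / -9 0 -4]. Elementwise product with the kernel and sum: 4·2 + -6·1 + 4·3 + -9·1 + 0·-2 + -4·2.

-3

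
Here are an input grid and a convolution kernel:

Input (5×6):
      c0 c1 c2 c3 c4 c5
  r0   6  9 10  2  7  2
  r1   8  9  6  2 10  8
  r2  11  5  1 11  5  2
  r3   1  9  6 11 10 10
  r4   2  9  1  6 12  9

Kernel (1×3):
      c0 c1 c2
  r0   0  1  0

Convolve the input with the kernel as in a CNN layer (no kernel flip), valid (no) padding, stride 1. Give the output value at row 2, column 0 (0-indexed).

The receptive field on the input at this output position is [11 5 1]. Elementwise product with the kernel and sum: 5·1.

5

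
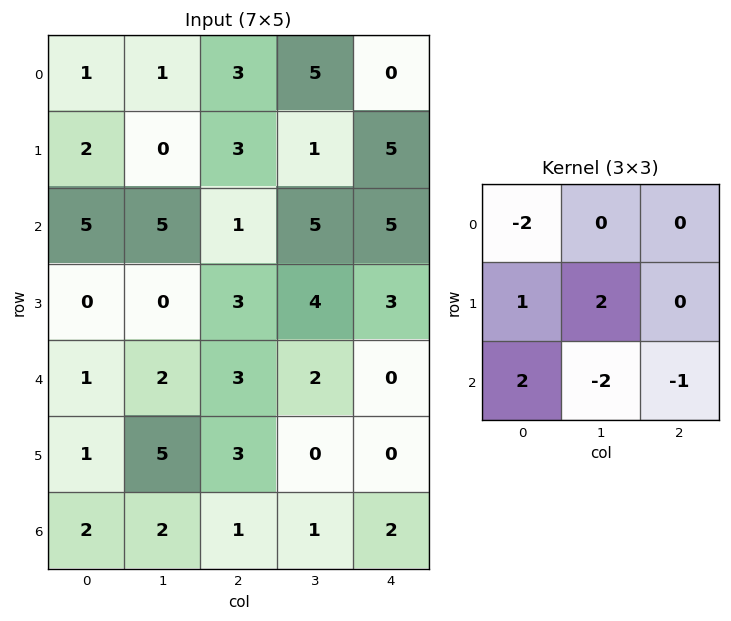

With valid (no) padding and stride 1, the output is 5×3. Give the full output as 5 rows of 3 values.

-1 7 -14
8 -3 0
-15 -8 11
-6 12 7
8 8 -5

Output[0,0]: The receptive field on the input at this output position is [1 1 3 / 2 0 3 / 5 5 1]. Elementwise product with the kernel and sum: 1·-2 + 2·1 + 0·2 + 5·2 + 5·-2 + 1·-1.
Output[0,1]: The receptive field on the input at this output position is [1 3 5 / 0 3 1 / 5 1 5]. Elementwise product with the kernel and sum: 1·-2 + 0·1 + 3·2 + 5·2 + 1·-2 + 5·-1.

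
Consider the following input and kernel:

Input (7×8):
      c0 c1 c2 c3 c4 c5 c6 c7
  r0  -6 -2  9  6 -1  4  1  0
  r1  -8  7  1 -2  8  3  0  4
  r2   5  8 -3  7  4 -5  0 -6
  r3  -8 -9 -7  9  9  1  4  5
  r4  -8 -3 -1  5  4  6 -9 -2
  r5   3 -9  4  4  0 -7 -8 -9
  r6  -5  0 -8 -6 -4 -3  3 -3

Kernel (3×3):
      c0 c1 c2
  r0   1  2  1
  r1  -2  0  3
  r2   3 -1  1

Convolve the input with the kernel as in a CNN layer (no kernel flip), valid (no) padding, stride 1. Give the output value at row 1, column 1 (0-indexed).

1

The receptive field on the input at this output position is [7 1 -2 / 8 -3 7 / -9 -7 9]. Elementwise product with the kernel and sum: 7·1 + 1·2 + -2·1 + 8·-2 + 7·3 + -9·3 + -7·-1 + 9·1.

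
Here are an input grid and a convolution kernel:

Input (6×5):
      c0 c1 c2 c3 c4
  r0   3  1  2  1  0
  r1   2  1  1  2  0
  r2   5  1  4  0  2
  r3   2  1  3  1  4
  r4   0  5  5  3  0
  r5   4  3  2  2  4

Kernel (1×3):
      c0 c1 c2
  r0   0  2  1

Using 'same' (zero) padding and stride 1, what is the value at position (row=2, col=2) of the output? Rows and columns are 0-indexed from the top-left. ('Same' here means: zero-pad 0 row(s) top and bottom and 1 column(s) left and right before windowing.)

8

The receptive field on the zero-padded input at this output position is [1 4 0]. Elementwise product with the kernel and sum: 4·2 + 0·1.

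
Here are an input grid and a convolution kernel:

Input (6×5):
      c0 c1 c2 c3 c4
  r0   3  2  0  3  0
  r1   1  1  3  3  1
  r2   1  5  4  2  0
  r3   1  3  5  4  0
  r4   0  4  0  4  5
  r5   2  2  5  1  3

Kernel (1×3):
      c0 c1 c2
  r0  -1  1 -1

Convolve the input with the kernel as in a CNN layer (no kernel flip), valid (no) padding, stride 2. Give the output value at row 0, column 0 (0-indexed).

-1

The receptive field on the input at this output position is [3 2 0]. Elementwise product with the kernel and sum: 3·-1 + 2·1 + 0·-1.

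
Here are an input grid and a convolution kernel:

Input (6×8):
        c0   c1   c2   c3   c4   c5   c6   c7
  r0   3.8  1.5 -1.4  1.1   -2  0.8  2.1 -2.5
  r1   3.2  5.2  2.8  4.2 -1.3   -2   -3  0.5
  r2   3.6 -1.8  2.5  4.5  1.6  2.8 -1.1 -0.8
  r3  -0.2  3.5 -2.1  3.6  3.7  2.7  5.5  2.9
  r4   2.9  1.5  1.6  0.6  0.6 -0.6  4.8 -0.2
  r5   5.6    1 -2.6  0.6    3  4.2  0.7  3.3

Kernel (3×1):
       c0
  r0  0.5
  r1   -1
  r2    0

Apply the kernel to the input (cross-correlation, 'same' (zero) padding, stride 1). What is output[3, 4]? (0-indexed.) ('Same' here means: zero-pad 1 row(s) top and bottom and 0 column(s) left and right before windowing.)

-2.9

The receptive field on the zero-padded input at this output position is [1.6 / 3.7 / 0.6]. Elementwise product with the kernel and sum: 1.6·0.5 + 3.7·-1.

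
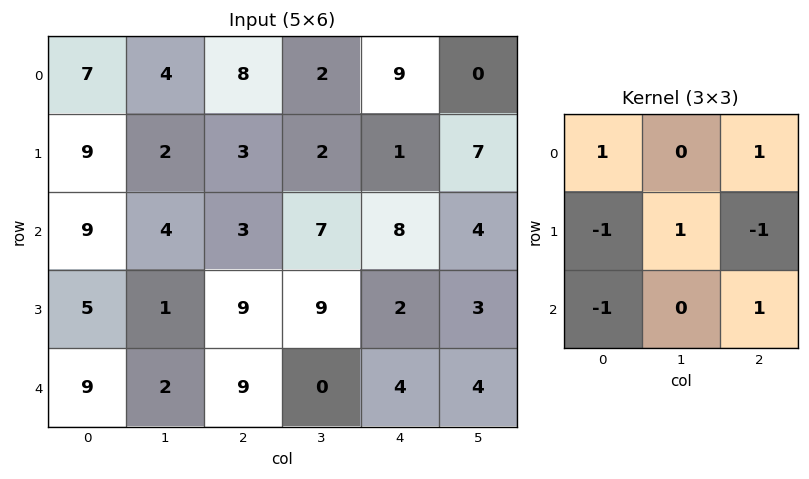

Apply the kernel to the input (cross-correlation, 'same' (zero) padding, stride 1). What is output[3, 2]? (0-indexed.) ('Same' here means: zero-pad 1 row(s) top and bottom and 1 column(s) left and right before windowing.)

8

The receptive field on the zero-padded input at this output position is [4 3 7 / 1 9 9 / 2 9 0]. Elementwise product with the kernel and sum: 4·1 + 7·1 + 1·-1 + 9·1 + 9·-1 + 2·-1 + 0·1.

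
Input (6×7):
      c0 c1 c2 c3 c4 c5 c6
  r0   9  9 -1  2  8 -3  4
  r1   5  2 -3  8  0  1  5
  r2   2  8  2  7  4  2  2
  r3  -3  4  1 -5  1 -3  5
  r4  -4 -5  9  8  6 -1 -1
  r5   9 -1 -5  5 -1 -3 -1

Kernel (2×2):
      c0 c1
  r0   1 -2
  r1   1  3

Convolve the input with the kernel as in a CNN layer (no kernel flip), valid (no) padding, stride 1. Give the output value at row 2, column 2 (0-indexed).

The receptive field on the input at this output position is [2 7 / 1 -5]. Elementwise product with the kernel and sum: 2·1 + 7·-2 + 1·1 + -5·3.

-26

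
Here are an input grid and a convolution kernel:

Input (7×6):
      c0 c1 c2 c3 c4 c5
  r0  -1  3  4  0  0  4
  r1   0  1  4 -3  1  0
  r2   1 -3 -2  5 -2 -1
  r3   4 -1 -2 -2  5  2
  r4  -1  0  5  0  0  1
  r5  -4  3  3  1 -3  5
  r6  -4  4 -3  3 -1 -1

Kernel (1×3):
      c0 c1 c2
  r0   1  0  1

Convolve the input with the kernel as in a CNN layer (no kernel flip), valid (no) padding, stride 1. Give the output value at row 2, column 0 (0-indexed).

The receptive field on the input at this output position is [1 -3 -2]. Elementwise product with the kernel and sum: 1·1 + -2·1.

-1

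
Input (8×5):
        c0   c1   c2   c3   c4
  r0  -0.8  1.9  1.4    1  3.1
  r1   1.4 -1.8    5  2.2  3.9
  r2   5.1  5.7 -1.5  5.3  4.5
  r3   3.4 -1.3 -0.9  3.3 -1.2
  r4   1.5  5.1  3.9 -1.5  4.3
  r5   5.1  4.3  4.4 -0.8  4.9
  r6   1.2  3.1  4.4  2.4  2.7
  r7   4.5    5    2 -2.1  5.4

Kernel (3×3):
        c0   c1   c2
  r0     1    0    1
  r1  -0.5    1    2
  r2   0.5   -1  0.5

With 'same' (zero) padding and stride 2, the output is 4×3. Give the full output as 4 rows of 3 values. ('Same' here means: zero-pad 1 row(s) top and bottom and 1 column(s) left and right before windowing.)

Output[0,0]: The receptive field on the zero-padded input at this output position is [0 0 0 / 0 -0.8 1.9 / 0 1.4 -1.8]. Elementwise product with the kernel and sum: 0·1 + 0·1 + 0·-0.5 + -0.8·1 + 1.9·2 + 0·0.5 + 1.4·-1 + -1.8·0.5.
Output[0,1]: The receptive field on the zero-padded input at this output position is [0 0 0 / 1.9 1.4 1 / -1.8 5 2.2]. Elementwise product with the kernel and sum: 0·1 + 0·1 + 1.9·-0.5 + 1.4·1 + 1·2 + -1.8·0.5 + 5·-1 + 2.2·0.5.

0.7 -2.35 -0.2
10.65 8.55 6.9
7.45 -2.3 3.05
9.7 10.6 -5.75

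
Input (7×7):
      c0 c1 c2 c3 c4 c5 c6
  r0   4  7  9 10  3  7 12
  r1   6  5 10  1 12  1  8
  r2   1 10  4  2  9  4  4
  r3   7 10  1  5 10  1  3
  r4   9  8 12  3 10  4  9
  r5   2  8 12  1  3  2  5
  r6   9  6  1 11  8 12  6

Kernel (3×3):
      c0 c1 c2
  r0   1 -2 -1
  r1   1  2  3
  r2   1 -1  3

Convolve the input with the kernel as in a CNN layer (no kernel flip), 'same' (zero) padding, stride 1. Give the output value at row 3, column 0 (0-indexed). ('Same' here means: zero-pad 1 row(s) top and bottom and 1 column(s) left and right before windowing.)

47

The receptive field on the zero-padded input at this output position is [0 1 10 / 0 7 10 / 0 9 8]. Elementwise product with the kernel and sum: 0·1 + 1·-2 + 10·-1 + 0·1 + 7·2 + 10·3 + 0·1 + 9·-1 + 8·3.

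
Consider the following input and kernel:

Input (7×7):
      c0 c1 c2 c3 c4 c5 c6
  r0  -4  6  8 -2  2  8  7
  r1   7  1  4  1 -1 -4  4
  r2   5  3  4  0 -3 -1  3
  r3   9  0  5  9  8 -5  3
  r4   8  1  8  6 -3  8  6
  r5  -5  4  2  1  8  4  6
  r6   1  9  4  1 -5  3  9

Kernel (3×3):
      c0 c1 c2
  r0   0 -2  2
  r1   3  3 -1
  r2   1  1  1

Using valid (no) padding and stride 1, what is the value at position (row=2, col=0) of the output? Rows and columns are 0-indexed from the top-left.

41

The receptive field on the input at this output position is [5 3 4 / 9 0 5 / 8 1 8]. Elementwise product with the kernel and sum: 3·-2 + 4·2 + 9·3 + 0·3 + 5·-1 + 8·1 + 1·1 + 8·1.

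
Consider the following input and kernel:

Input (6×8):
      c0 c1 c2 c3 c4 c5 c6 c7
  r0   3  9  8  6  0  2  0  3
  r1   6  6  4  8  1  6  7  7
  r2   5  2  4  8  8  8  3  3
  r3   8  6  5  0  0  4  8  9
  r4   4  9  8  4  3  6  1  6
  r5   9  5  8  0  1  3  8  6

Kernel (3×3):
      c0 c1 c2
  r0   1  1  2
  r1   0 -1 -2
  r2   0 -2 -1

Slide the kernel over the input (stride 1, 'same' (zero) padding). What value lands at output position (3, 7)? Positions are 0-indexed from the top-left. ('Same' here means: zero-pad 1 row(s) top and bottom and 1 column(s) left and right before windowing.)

-15

The receptive field on the zero-padded input at this output position is [3 3 0 / 8 9 0 / 1 6 0]. Elementwise product with the kernel and sum: 3·1 + 3·1 + 0·2 + 9·-1 + 0·-2 + 6·-2 + 0·-1.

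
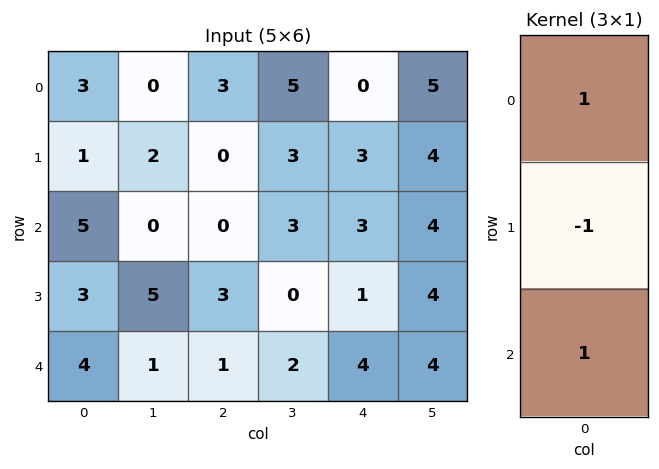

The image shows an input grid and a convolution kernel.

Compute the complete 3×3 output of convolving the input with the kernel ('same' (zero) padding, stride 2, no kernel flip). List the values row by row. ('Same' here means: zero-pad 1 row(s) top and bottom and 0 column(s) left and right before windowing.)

Output[0,0]: The receptive field on the zero-padded input at this output position is [0 / 3 / 1]. Elementwise product with the kernel and sum: 0·1 + 3·-1 + 1·1.

-2 -3 3
-1 3 1
-1 2 -3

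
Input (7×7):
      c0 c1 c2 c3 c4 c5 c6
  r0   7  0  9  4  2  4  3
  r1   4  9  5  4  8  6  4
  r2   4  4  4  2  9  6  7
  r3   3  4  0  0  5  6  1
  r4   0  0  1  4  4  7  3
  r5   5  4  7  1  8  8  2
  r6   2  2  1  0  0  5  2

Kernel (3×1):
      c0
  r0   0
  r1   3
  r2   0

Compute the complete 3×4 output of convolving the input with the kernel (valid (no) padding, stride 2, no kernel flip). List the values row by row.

Output[0,0]: The receptive field on the input at this output position is [7 / 4 / 4]. Elementwise product with the kernel and sum: 4·3.

12 15 24 12
9 0 15 3
15 21 24 6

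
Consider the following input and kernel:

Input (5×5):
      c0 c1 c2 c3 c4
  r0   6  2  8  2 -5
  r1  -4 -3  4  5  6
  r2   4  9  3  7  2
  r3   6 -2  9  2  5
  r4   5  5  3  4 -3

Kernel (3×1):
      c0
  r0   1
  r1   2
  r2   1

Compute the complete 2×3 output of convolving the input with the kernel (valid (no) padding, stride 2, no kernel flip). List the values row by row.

2 19 9
21 24 9

Output[0,0]: The receptive field on the input at this output position is [6 / -4 / 4]. Elementwise product with the kernel and sum: 6·1 + -4·2 + 4·1.
Output[0,1]: The receptive field on the input at this output position is [8 / 4 / 3]. Elementwise product with the kernel and sum: 8·1 + 4·2 + 3·1.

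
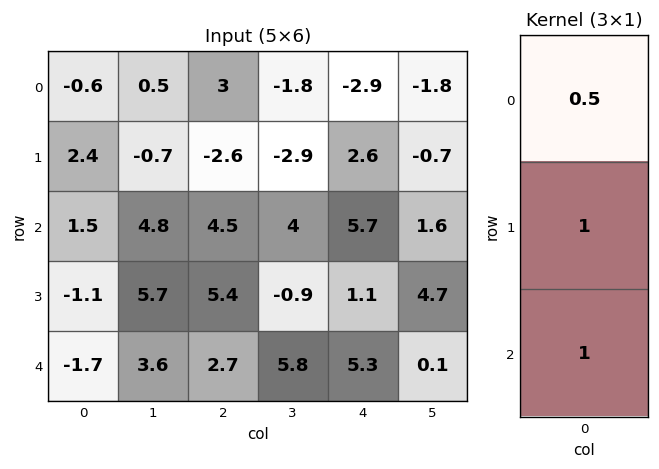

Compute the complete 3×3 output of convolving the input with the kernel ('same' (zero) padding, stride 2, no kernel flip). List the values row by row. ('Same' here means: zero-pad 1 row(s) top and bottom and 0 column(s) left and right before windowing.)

Output[0,0]: The receptive field on the zero-padded input at this output position is [0 / -0.6 / 2.4]. Elementwise product with the kernel and sum: 0·0.5 + -0.6·1 + 2.4·1.

1.8 0.4 -0.3
1.6 8.6 8.1
-2.25 5.4 5.85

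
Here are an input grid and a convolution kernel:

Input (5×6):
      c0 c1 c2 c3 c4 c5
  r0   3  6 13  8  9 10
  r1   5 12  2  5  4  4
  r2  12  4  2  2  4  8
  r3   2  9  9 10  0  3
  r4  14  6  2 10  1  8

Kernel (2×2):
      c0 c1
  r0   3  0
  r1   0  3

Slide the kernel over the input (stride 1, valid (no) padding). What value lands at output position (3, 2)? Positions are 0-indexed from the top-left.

The receptive field on the input at this output position is [9 10 / 2 10]. Elementwise product with the kernel and sum: 9·3 + 10·3.

57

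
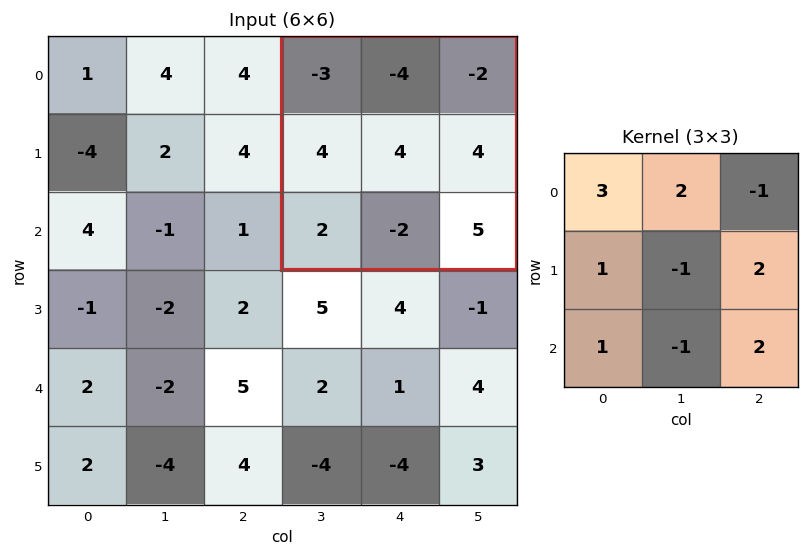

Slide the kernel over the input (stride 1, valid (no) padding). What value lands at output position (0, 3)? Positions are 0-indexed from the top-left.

7

The receptive field on the input at this output position is [-3 -4 -2 / 4 4 4 / 2 -2 5]. Elementwise product with the kernel and sum: -3·3 + -4·2 + -2·-1 + 4·1 + 4·-1 + 4·2 + 2·1 + -2·-1 + 5·2.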